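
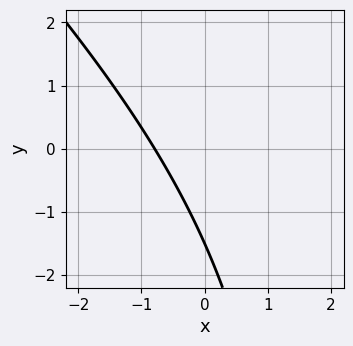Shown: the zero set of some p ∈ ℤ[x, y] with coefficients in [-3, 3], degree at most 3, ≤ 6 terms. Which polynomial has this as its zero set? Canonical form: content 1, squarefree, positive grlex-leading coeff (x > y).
1. deg p = 2. The shape is more complex than any degree-1 curve.
2. Matching integer coefficients to the picture gives p.

x^2 + x*y - 3*x - 2*y - 3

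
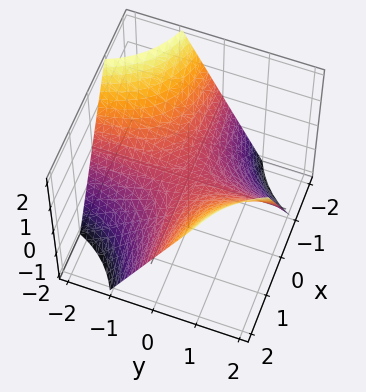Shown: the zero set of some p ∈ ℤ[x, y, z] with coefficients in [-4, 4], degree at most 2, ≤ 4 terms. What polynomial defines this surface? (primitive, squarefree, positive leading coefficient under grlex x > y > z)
1. Degree: a hyperbolic paraboloid; a quadric, so deg p = 2.
2. From the axis intercepts and sections: every point of the x-axis in the box is on the surface; it crosses the z-axis at the gridline z = 0; the visible y-axis segment lies entirely on the surface.
3. Putting this together gives p.

x*y - z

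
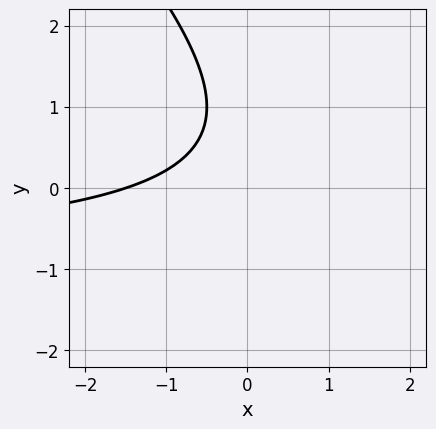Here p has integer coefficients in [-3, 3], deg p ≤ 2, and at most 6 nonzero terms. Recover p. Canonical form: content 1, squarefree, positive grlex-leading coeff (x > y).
1. The degree is 2 — the shape is more complex than any degree-1 curve.
2. Reading off the gridlines: it misses every integer gridline on the y-axis.
3. The integer polynomial consistent with all of this is the stated p.

2*x*y + 2*y^2 + 2*x - 3*y + 3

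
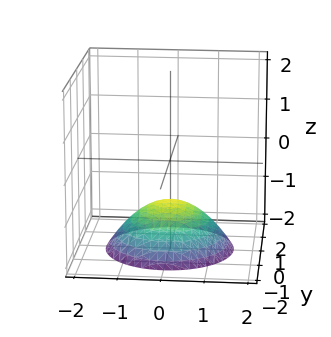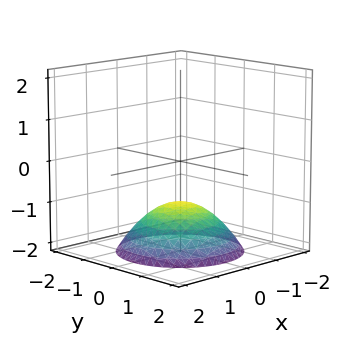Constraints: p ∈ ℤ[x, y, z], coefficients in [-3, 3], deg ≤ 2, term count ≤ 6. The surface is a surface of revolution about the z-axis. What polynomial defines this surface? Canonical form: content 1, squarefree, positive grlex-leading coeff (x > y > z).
x^2 + y^2 + 2*z + 2

(a) deg p = 2.
(b) Symmetries: every cross-section ⟂ z is a circle, so x, y appear only via x² + y².
(c) Reading off the gridlines: the surface avoids every integer y-axis point in the box; no x-intercept at any integer in the box; one z-axis crossing is at z = -1.
(d) Matching integer coefficients to the picture gives p.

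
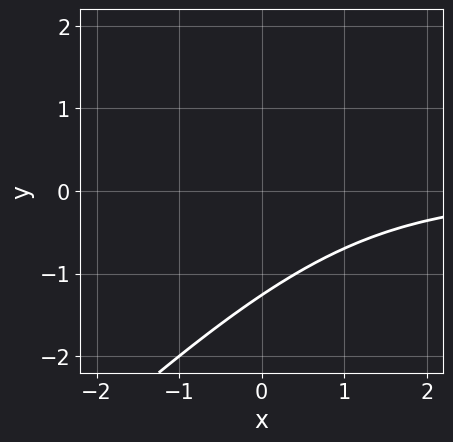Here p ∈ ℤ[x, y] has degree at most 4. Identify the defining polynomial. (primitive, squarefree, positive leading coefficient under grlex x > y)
x^2*y - 2*x*y^2 + y^3 + 2

1. deg p = 3.
2. Observable constraints: the curve avoids every integer x-axis point in the box.
3. Together with the visible shape, these determine p as stated.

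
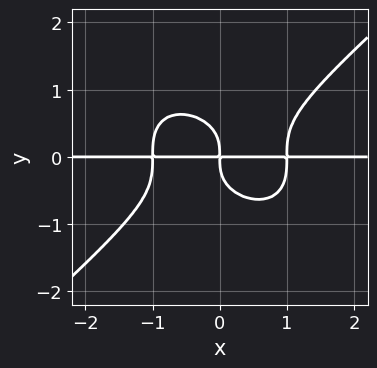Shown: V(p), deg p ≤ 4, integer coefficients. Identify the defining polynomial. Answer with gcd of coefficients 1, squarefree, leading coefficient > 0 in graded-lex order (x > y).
2*x^3*y - 3*y^4 - 2*x*y

The degree is 4 — a generic line meets the curve in up to 4 points.
From the visible intercepts: the visible x-axis segment lies entirely on the curve.
Solving for integer coefficients yields p as stated.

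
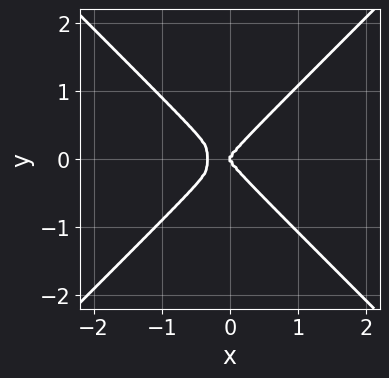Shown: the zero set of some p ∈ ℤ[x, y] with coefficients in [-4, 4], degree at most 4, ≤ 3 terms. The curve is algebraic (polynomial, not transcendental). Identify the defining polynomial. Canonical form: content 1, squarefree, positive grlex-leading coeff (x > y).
3*x^4 - 3*y^4 + x^3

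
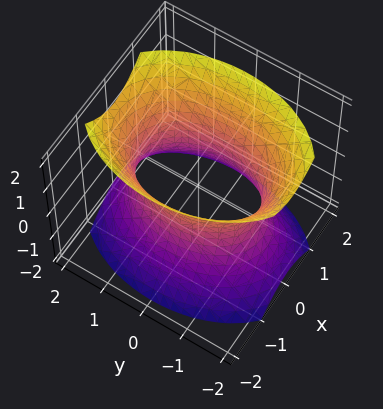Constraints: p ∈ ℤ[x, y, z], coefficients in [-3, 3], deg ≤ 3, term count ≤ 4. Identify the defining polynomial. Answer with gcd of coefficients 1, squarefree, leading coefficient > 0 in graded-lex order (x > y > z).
deg p = 2.
Symmetries: the y ↦ −y reflection is a symmetry, so y appears only in even powers; mirror symmetry x ↦ −x ⇒ only even powers of x; it's symmetric under z → −z, forcing even powers of z.
Checking where it meets the axes: it misses every integer gridline on the z-axis; the x-axis gridline crossings are at x ∈ {-1, 1}.
Solving for integer coefficients yields p as stated.

2*x^2 + y^2 - z^2 - 2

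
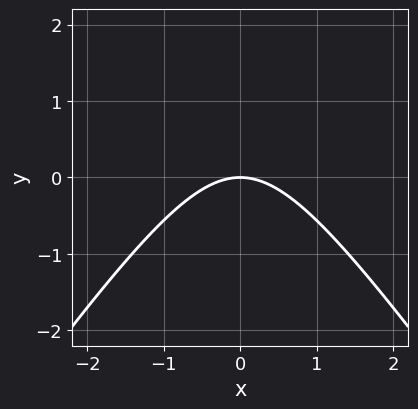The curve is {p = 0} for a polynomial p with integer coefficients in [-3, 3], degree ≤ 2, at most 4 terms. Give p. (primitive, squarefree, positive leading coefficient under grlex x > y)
1. Degree: a generic line meets the curve in up to 2 points, so deg p = 2.
2. Symmetries: it's symmetric under x → −x, forcing even powers of x.
3. Checking where it meets the axes: it meets the x-axis at x = 0 (among the integer gridlines); it crosses the y-axis at the gridline y = 0.
4. Fitting integer coefficients to these (and the overall shape) gives p.

2*x^2 - y^2 + 3*y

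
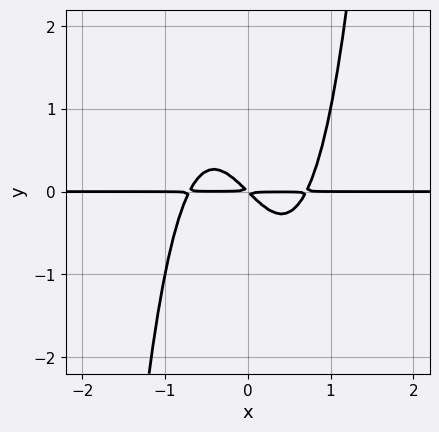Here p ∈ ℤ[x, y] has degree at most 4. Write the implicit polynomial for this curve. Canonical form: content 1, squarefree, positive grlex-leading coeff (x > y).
2*x^3*y - x*y - y^2

First, the degree is 4 — no degree-3 curve has this shape.
Next, checking where it meets the axes: the visible x-axis segment lies entirely on the curve.
Finally, assembling these constraints gives the stated polynomial.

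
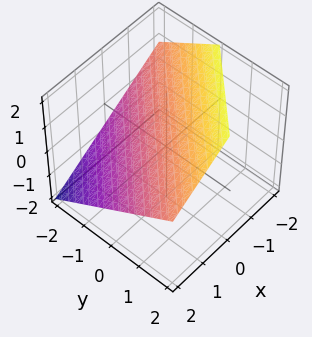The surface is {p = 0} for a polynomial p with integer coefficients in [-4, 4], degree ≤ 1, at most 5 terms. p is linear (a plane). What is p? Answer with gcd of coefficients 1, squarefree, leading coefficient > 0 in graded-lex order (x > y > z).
2*x - 2*y + 3*z - 2

1. Degree: every cross-section is a straight line — this is a plane, so deg p = 1.
2. From the axis intercepts and sections: it meets the x-axis at x = 1 (among the integer gridlines); it crosses the y-axis at the gridline y = -1.
3. Fitting integer coefficients to these (and the overall shape) gives p.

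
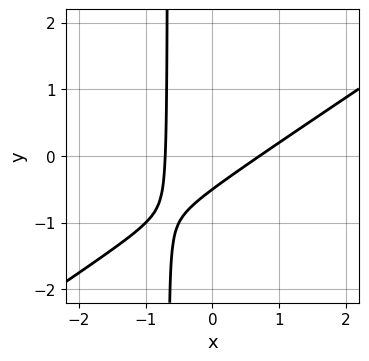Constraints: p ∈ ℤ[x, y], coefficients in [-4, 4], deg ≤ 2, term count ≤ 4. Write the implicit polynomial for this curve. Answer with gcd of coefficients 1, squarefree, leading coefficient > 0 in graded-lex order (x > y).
2*x^2 - 3*x*y - 2*y - 1

1. Degree: no degree-1 curve has this shape, so deg p = 2.
2. Solving for integer coefficients yields p as stated.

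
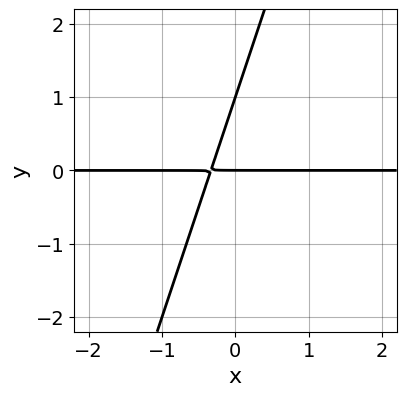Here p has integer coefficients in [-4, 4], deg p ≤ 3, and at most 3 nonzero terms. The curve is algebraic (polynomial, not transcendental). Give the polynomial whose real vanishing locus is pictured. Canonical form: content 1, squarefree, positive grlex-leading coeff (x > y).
1. The degree is 2 — a generic line meets the curve in up to 2 points.
2. Observable constraints: the visible x-axis segment lies entirely on the curve; among the integer gridlines, it crosses the y-axis at y ∈ {0, 1}.
3. Putting this together gives p.

3*x*y - y^2 + y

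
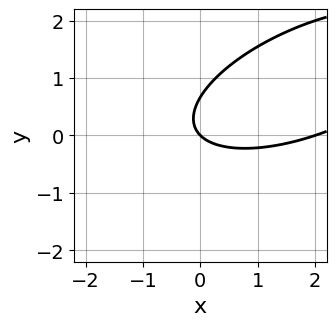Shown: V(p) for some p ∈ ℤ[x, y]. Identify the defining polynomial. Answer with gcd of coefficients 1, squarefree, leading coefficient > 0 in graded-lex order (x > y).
x^2 - 2*x*y + 3*y^2 - 2*x - 2*y

(a) Degree: the shape is more complex than any degree-1 curve, so deg p = 2.
(b) From the axis intercepts and sections: it crosses the y-axis at the gridline y = 0; among the integer gridlines, it crosses the x-axis at x ∈ {0, 2}.
(c) Together with the visible shape, these determine p as stated.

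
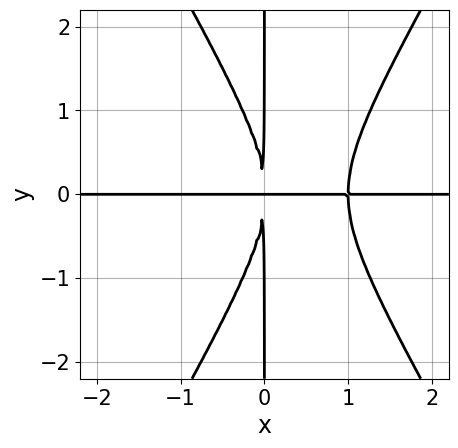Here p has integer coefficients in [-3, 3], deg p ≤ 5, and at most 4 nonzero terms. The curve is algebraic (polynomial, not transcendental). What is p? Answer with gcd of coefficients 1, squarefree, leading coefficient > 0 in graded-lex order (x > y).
1. Degree: no degree-3 curve has this shape, so deg p = 4.
2. From the visible intercepts: every point of the x-axis in the box is on the curve; the visible y-axis segment lies entirely on the curve.
3. Matching integer coefficients to the picture gives p.

3*x^3*y - x*y^3 - 3*x^2*y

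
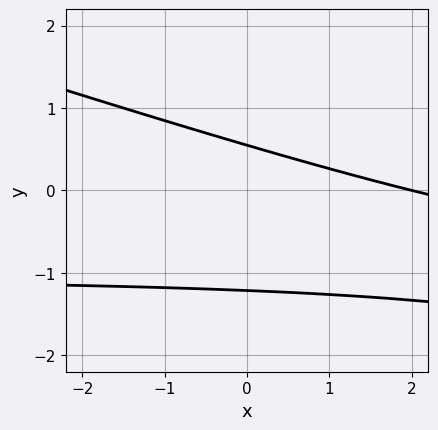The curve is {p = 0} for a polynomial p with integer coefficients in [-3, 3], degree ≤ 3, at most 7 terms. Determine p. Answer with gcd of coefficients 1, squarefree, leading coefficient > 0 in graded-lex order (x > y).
First, the degree is 2 — the shape is more complex than any degree-1 curve.
Then, from the visible intercepts: it crosses the x-axis at the gridline x = 2.
Finally, fitting integer coefficients to these (and the overall shape) gives p.

x*y + 3*y^2 + x + 2*y - 2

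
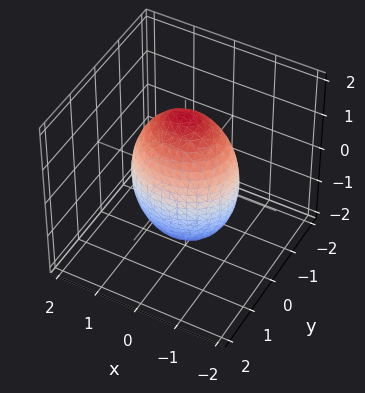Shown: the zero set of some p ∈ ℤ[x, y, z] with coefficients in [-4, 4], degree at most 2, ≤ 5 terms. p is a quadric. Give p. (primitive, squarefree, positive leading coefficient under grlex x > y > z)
2*x^2 + 3*y^2 + z^2 - 3

First, deg p = 2. A closed, bounded, convex surface; a quadric.
Next, symmetries: the y ↦ −y reflection is a symmetry, so y appears only in even powers; the x ↦ −x reflection is a symmetry, so x appears only in even powers; the z ↦ −z reflection is a symmetry, so z appears only in even powers.
Next, against the integer gridlines: among the integer gridlines, it crosses the y-axis at y ∈ {-1, 1}.
Finally, putting this together gives p.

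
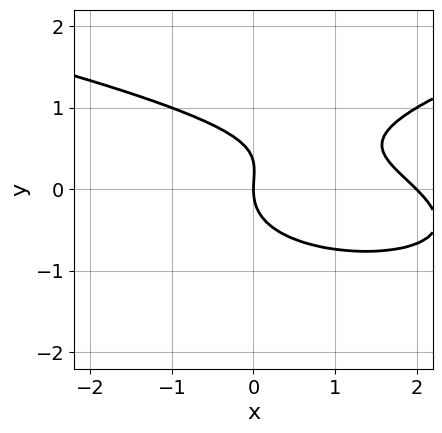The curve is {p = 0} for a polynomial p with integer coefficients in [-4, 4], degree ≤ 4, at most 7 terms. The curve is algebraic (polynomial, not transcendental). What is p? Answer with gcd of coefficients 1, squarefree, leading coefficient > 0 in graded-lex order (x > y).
3*y^3 - x^2 - x*y - y^2 + 2*x

deg p = 3. A generic line meets the curve in up to 3 points.
Reading off the gridlines: the x-axis gridline crossings are at x ∈ {0, 2}; it crosses the y-axis at the gridline y = 0.
Putting this together gives p.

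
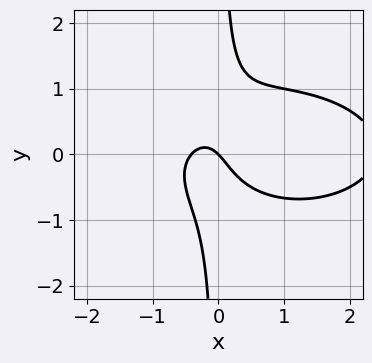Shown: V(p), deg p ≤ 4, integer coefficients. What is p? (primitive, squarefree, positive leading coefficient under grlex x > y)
x^3 + 3*x*y^2 - 2*x^2 - x - y

1. The degree is 3 — no degree-2 curve has this shape.
2. From the visible intercepts: it crosses the x-axis at the gridline x = 0; it crosses the y-axis at the gridline y = 0.
3. The integer polynomial consistent with all of this is the stated p.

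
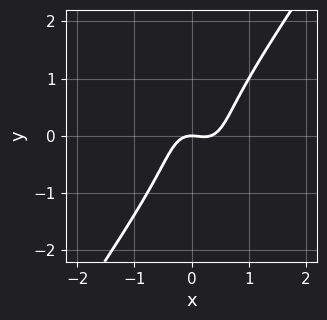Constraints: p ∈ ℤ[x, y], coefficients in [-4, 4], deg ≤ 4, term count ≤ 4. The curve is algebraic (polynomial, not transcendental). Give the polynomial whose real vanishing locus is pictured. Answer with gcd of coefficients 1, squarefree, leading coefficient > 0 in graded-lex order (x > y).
First, the degree is 3 — a generic line meets the curve in up to 3 points.
Next, from the visible intercepts: one y-axis crossing is at y = 0; one x-axis crossing is at x = 0.
Finally, fitting integer coefficients to these (and the overall shape) gives p.

3*x^3 - y^3 - x^2 - y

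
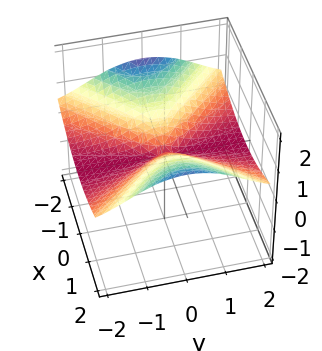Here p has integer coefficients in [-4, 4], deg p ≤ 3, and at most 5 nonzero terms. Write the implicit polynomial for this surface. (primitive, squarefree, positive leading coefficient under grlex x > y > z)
Degree: no degree-2 surface has this shape, so deg p = 3.
From the axis intercepts and sections: it crosses the x-axis at the gridline x = 0; the visible y-axis segment lies entirely on the surface; it crosses the z-axis at the gridline z = 0.
These observations pin down the coefficients.

2*y^2*z + 2*z^3 - x^2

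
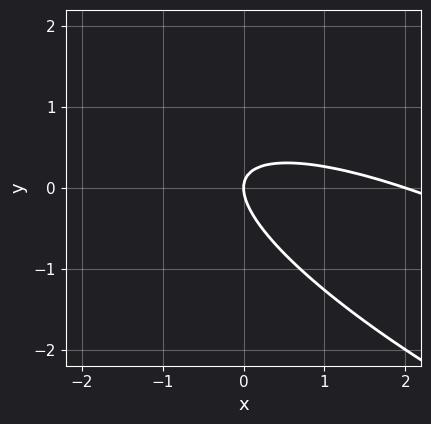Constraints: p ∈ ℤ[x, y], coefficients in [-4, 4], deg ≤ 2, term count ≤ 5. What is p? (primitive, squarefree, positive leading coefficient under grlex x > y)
x^2 + 3*x*y + 3*y^2 - 2*x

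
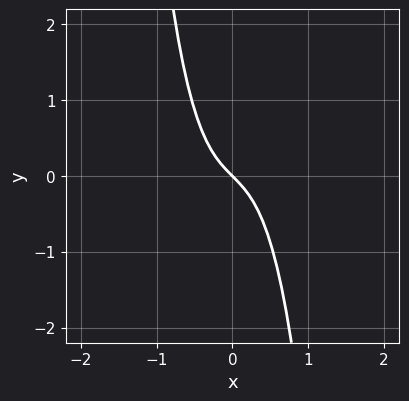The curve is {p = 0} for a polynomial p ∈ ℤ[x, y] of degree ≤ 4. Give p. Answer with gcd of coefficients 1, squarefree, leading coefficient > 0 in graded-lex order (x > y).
3*x^3 + x + y

deg p = 3. A generic line meets the curve in up to 3 points.
Observable constraints: it crosses the y-axis at the gridline y = 0; it meets the x-axis at x = 0 (among the integer gridlines).
Solving for integer coefficients yields p as stated.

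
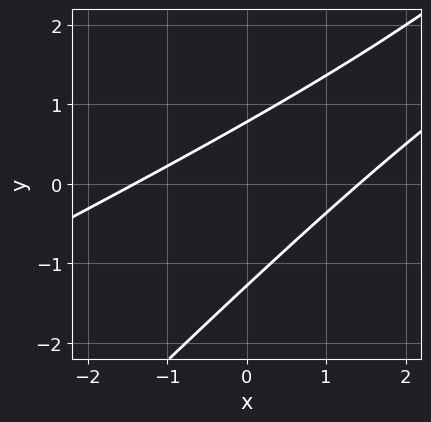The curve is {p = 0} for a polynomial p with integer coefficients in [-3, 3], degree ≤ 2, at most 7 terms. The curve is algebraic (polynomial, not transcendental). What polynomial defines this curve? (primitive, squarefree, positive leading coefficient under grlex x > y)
Degree: the shape is more complex than any degree-1 curve, so deg p = 2.
The integer polynomial consistent with all of this is the stated p.

x^2 - 3*x*y + 2*y^2 + y - 2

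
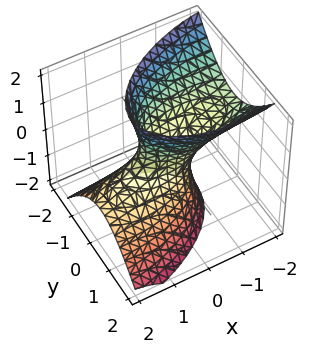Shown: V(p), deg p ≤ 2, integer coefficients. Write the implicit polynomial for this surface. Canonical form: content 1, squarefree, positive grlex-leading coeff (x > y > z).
x^2 - x*y + 2*x*z + 3*y^2 - z^2 - 1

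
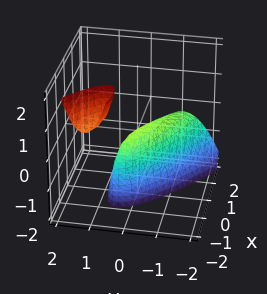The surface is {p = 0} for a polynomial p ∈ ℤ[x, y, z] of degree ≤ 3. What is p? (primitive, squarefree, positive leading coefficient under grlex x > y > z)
There are 2 components. Treating them together as one polynomial.
deg p = 2. No degree-1 surface has this shape.
From the axis intercepts and sections: it meets the x-axis at x = 0 (among the integer gridlines); it meets the z-axis at z = 0 (among the integer gridlines); one y-axis crossing is at y = 0.
Putting this together gives p.

x^2 + 3*x*y + x*z + 3*y^2 + z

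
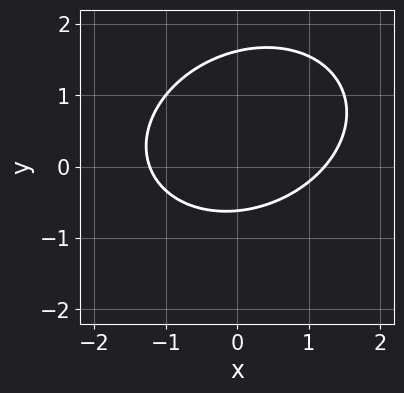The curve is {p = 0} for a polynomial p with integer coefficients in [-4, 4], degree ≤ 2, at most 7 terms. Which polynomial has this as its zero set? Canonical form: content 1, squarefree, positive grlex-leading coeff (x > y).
2*x^2 - x*y + 3*y^2 - 3*y - 3

First, deg p = 2. No degree-1 curve has this shape.
Finally, solving for integer coefficients yields p as stated.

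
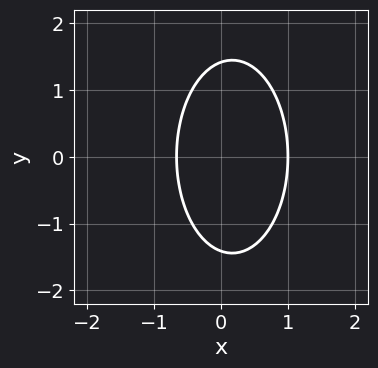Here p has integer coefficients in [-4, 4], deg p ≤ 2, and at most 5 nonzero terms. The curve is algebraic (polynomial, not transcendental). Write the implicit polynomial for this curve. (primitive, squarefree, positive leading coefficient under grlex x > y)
First, the degree is 2 — no degree-1 curve has this shape.
Then, symmetries: mirror symmetry y ↦ −y ⇒ only even powers of y.
Next, from the visible intercepts: it crosses the x-axis at the gridline x = 1.
Finally, solving for integer coefficients yields p as stated.

3*x^2 + y^2 - x - 2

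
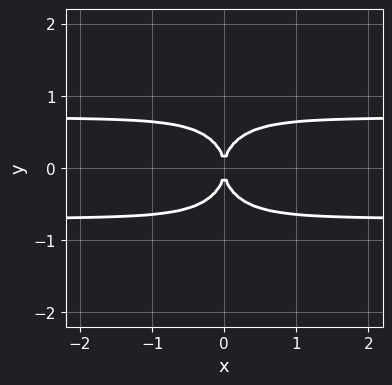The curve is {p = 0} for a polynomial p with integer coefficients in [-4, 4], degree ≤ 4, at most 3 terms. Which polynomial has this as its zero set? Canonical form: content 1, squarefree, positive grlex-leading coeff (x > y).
2*x^2*y^2 + y^4 - x^2

Degree: the shape is more complex than any degree-3 curve, so deg p = 4.
Symmetries: mirror symmetry x ↦ −x ⇒ only even powers of x; mirror symmetry y ↦ −y ⇒ only even powers of y.
Checking where it meets the axes: one x-axis crossing is at x = 0; it meets the y-axis at y = 0 (among the integer gridlines).
Solving for integer coefficients yields p as stated.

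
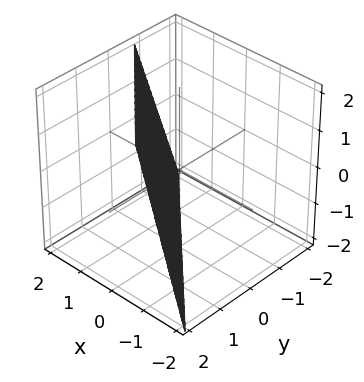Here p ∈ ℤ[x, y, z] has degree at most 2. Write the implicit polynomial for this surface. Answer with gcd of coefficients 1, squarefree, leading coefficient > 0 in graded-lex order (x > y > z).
3*x + 3*y - z - 2

First, the degree is 1 — every cross-section is a straight line — this is a plane.
Next, observable constraints: it crosses the z-axis at the gridline z = -2.
Finally, solving for integer coefficients yields p as stated.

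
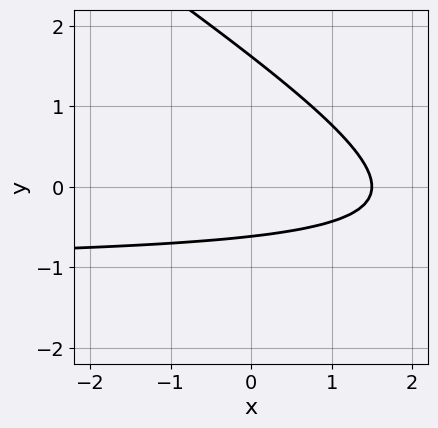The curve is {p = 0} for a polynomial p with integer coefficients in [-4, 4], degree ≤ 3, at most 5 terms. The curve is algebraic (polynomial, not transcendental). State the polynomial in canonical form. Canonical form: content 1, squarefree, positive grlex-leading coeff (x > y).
2*x*y + 3*y^2 + 2*x - 3*y - 3

First, the degree is 2 — no degree-1 curve has this shape.
Finally, matching integer coefficients to the picture gives p.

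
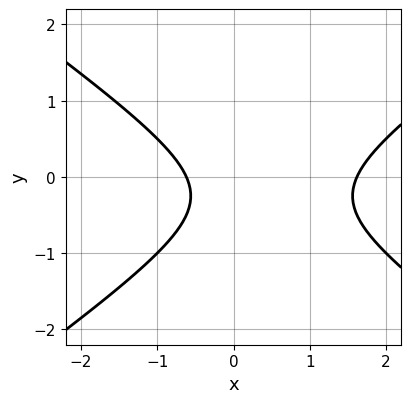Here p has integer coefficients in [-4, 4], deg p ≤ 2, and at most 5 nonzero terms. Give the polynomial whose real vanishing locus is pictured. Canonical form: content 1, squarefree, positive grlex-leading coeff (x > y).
x^2 - 2*y^2 - x - y - 1

1. Degree: a generic line meets the curve in up to 2 points, so deg p = 2.
2. Observable constraints: it misses every integer gridline on the y-axis.
3. Putting this together gives p.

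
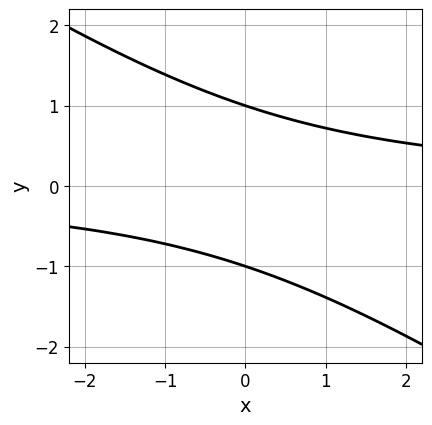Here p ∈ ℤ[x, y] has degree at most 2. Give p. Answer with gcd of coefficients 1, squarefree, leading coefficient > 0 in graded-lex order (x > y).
(a) deg p = 2.
(b) Against the integer gridlines: the y-axis gridline crossings are at y ∈ {-1, 1}; no x-intercept at any integer in the box.
(c) Fitting integer coefficients to these (and the overall shape) gives p.

2*x*y + 3*y^2 - 3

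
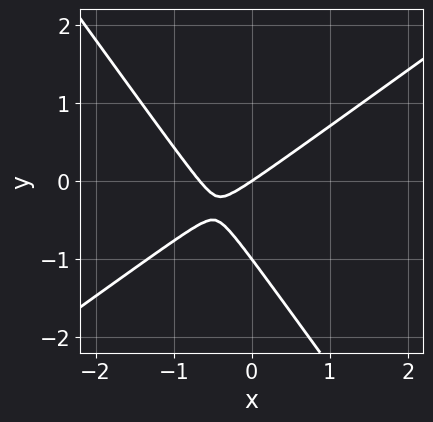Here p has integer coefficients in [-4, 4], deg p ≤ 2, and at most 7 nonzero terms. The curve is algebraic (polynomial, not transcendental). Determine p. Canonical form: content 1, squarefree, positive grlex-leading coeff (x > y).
3*x^2 - 2*x*y - 3*y^2 + 2*x - 3*y

Degree: the shape is more complex than any degree-1 curve, so deg p = 2.
Checking where it meets the axes: it meets the x-axis at x = 0 (among the integer gridlines); the y-axis gridline crossings are at y ∈ {-1, 0}.
Putting this together gives p.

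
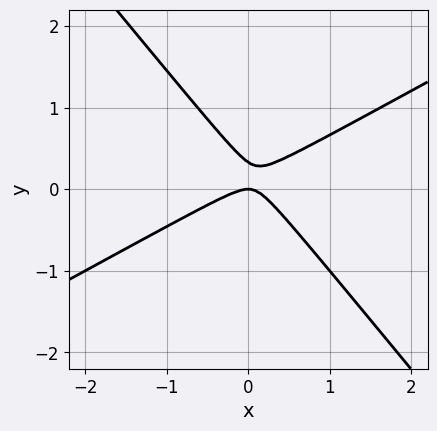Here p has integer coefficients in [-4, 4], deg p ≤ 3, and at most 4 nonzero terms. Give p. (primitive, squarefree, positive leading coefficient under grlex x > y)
First, degree: no degree-1 curve has this shape, so deg p = 2.
Then, checking where it meets the axes: it crosses the y-axis at the gridline y = 0; it crosses the x-axis at the gridline x = 0.
Finally, solving for integer coefficients yields p as stated.

2*x^2 - 2*x*y - 3*y^2 + y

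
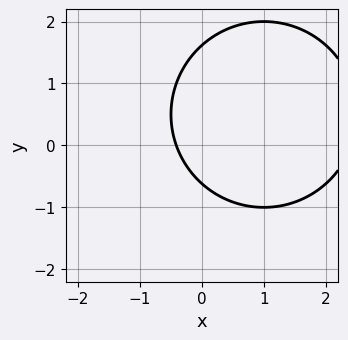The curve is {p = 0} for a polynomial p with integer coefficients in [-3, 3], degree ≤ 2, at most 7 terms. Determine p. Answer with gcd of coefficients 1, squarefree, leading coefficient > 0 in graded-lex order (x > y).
Degree: no degree-1 curve has this shape, so deg p = 2.
The integer polynomial consistent with all of this is the stated p.

x^2 + y^2 - 2*x - y - 1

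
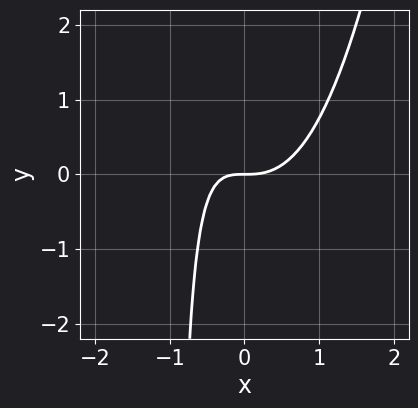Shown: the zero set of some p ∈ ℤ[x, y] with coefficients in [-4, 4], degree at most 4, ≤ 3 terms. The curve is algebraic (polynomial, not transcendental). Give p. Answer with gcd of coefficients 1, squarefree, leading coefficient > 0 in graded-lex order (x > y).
First, deg p = 3. No degree-2 curve has this shape.
Next, checking where it meets the axes: it crosses the x-axis at the gridline x = 0; it crosses the y-axis at the gridline y = 0.
Finally, solving for integer coefficients yields p as stated.

3*x^3 - 2*x*y - 2*y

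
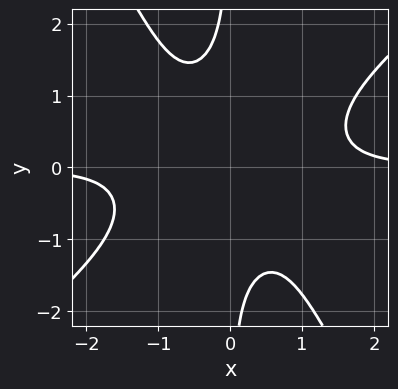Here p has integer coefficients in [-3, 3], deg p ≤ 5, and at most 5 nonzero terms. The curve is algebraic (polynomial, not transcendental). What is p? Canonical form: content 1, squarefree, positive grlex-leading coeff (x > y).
First, deg p = 4.
Next, checking where it meets the axes: no y-intercept at any integer in the box; no x-intercept at any integer in the box.
Finally, assembling these constraints gives the stated polynomial.

3*x^3*y - 2*x^2*y^2 - 2*x*y^3 - 2*x*y - 3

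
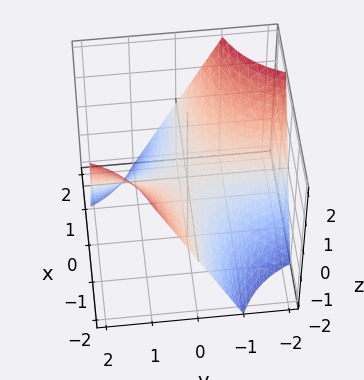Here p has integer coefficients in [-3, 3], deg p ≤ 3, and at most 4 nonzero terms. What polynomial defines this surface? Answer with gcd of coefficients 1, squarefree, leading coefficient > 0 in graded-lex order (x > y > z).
deg p = 2. A hyperbolic paraboloid; a quadric.
Reading off the gridlines: the visible x-axis segment lies entirely on the surface; the visible y-axis segment lies entirely on the surface; one z-axis crossing is at z = 0.
The integer polynomial consistent with all of this is the stated p.

x*y + z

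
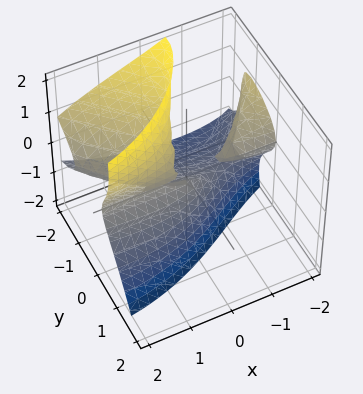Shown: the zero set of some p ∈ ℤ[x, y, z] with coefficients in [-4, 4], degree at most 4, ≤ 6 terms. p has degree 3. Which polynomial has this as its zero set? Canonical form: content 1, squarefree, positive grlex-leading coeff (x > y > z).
x^2*y - 2*x*z^2 + 3*y*z^2 + z^3 + 3*y^2

First, degree: no degree-2 surface has this shape, so deg p = 3.
Then, checking where it meets the axes: the visible x-axis segment lies entirely on the surface; it crosses the z-axis at the gridline z = 0; one y-axis crossing is at y = 0.
Finally, matching integer coefficients to the picture gives p.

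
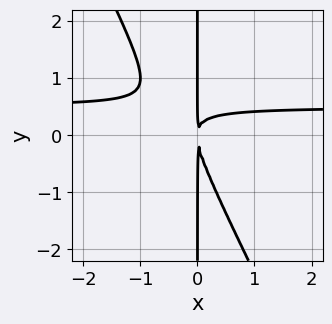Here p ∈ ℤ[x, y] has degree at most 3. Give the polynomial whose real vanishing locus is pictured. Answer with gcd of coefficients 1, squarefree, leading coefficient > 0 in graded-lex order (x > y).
deg p = 3. No degree-2 curve has this shape.
From the axis intercepts and sections: every point of the y-axis in the box is on the curve.
Assembling these constraints gives the stated polynomial.

2*x^2*y + x*y^2 - x^2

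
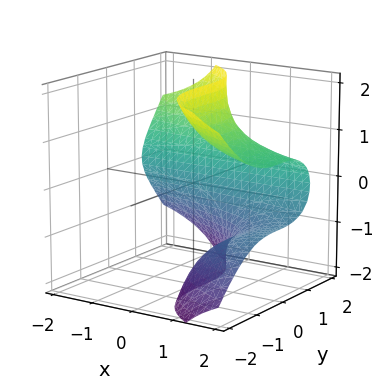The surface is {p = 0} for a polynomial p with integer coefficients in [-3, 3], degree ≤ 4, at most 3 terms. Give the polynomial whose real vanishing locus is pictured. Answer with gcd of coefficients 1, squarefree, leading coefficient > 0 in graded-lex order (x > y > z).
First, deg p = 3. The shape is more complex than any degree-2 surface.
Then, observable constraints: it misses every integer gridline on the z-axis; it misses every integer gridline on the x-axis.
Finally, together with the visible shape, these determine p as stated.

2*x*z^2 + y^3 - 2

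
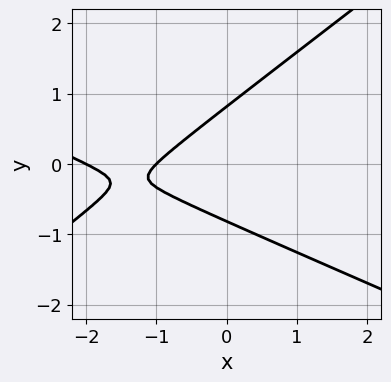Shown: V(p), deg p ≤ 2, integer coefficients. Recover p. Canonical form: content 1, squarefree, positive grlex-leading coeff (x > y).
First, deg p = 2.
Then, observable constraints: the x-axis gridline crossings are at x ∈ {-2, -1}.
Finally, these observations pin down the coefficients.

x^2 + x*y - 3*y^2 + 3*x + 2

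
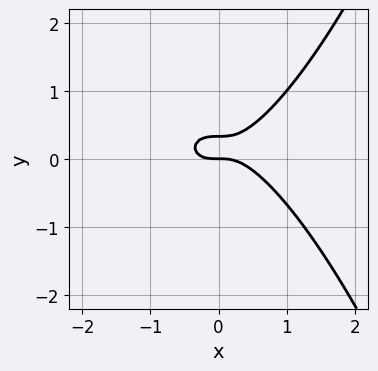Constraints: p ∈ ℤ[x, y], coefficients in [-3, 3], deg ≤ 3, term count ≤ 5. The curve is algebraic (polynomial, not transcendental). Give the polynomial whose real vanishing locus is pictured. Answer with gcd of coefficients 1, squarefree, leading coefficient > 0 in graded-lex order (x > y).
deg p = 3. The shape is more complex than any degree-2 curve.
Against the integer gridlines: one y-axis crossing is at y = 0; it crosses the x-axis at the gridline x = 0.
Putting this together gives p.

2*x^3 - 3*y^2 + y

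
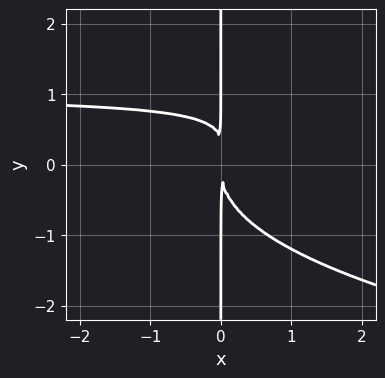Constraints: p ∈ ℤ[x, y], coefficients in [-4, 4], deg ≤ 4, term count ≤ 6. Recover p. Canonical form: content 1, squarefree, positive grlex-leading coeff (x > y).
3*x*y^3 - 3*x^2*y - x*y^2 + 3*x^2

1. The degree is 4 — no degree-3 curve has this shape.
2. Checking where it meets the axes: the visible y-axis segment lies entirely on the curve.
3. Fitting integer coefficients to these (and the overall shape) gives p.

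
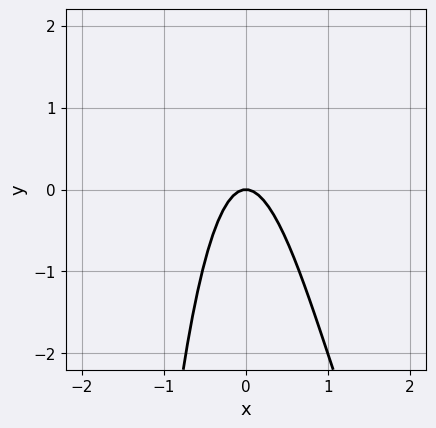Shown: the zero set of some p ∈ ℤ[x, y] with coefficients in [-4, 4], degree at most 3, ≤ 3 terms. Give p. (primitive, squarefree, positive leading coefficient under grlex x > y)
x^3 - 3*x^2 - y

The degree is 3 — a generic line meets the curve in up to 3 points.
From the axis intercepts and sections: one y-axis crossing is at y = 0; it crosses the x-axis at the gridline x = 0.
These observations pin down the coefficients.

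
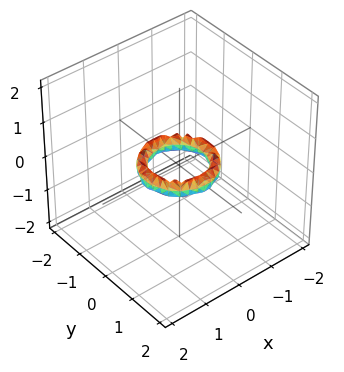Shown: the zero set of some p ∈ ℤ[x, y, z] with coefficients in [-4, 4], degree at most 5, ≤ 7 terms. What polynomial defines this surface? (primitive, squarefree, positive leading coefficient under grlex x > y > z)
1. Degree: the shape is more complex than any degree-3 surface, so deg p = 4.
2. By symmetry, the z-axis is an axis of rotation, so x and y enter only as x² + y².
3. Reading off the gridlines: among the integer gridlines, it crosses the y-axis at y ∈ {-1, 1}; the surface avoids every integer z-axis point in the box.
4. Fitting integer coefficients to these (and the overall shape) gives p. Check: (-1, 0, 0) on the x-axis lies on the surface, and p(-1, 0, 0) = 0. ✓

2*x^4 + 4*x^2*y^2 + 2*y^4 - 3*x^2 - 3*y^2 + 2*z^2 + 1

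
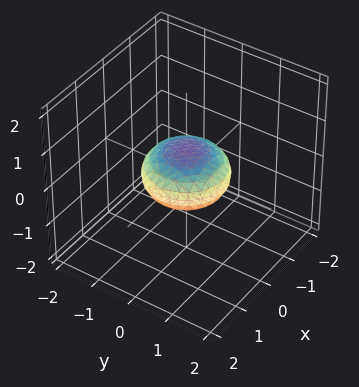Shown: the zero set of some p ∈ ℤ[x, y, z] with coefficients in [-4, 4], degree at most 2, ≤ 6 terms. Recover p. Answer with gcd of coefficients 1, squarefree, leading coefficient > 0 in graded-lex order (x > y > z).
x^2 + y^2 + 2*z^2 - 1

1. Degree: bounded and convex; a quadric, so deg p = 2.
2. By symmetry, the surface is invariant under rotation about z: p = q(x² + y², z); it's symmetric under z → −z, forcing even powers of z.
3. From the axis intercepts and sections: among the integer gridlines, it crosses the x-axis at x ∈ {-1, 1}; a circular section at z = 0 has radius exactly 1; the y-axis gridline crossings are at y ∈ {-1, 1}.
4. Fitting integer coefficients to these (and the overall shape) gives p.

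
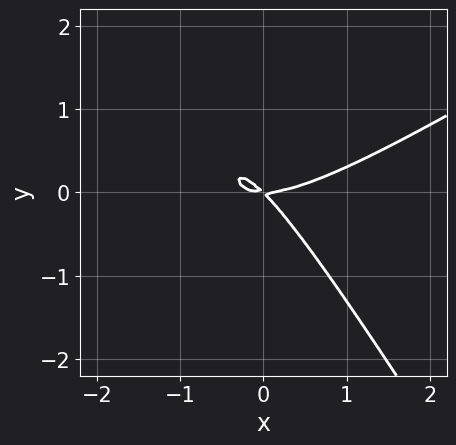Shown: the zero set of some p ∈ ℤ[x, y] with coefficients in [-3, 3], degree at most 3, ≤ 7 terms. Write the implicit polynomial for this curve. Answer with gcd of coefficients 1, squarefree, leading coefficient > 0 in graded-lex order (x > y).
2*x^3 - 2*x^2*y - 2*x*y^2 - 3*x*y - 3*y^2

1. Degree: no degree-2 curve has this shape, so deg p = 3.
2. Reading off the gridlines: it meets the x-axis at x = 0 (among the integer gridlines); it meets the y-axis at y = 0 (among the integer gridlines).
3. These observations pin down the coefficients.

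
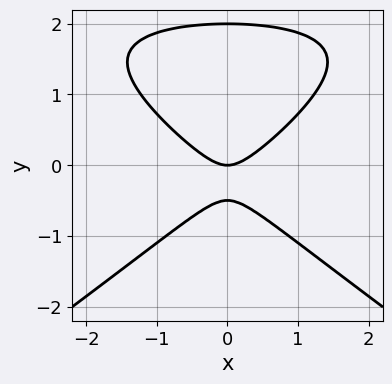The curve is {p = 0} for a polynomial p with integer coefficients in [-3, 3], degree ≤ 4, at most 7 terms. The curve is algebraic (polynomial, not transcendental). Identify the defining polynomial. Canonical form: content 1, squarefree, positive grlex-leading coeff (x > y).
x^2*y - 2*y^3 - 3*x^2 + 3*y^2 + 2*y

deg p = 3.
Symmetries: the x ↦ −x reflection is a symmetry, so x appears only in even powers.
From the visible intercepts: it meets the x-axis at x = 0 (among the integer gridlines); among the integer gridlines, it crosses the y-axis at y ∈ {0, 2}.
Together with the visible shape, these determine p as stated.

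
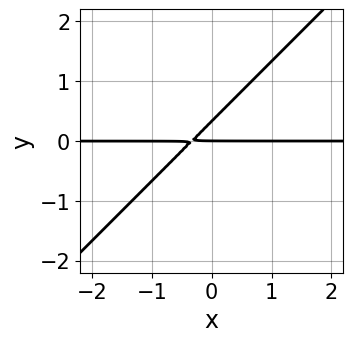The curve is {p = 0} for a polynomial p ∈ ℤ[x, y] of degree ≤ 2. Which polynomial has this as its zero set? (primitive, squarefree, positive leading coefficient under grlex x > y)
1. The degree is 2 — a generic line meets the curve in up to 2 points.
2. From the axis intercepts and sections: one y-axis crossing is at y = 0; the visible x-axis segment lies entirely on the curve.
3. The integer polynomial consistent with all of this is the stated p.

3*x*y - 3*y^2 + y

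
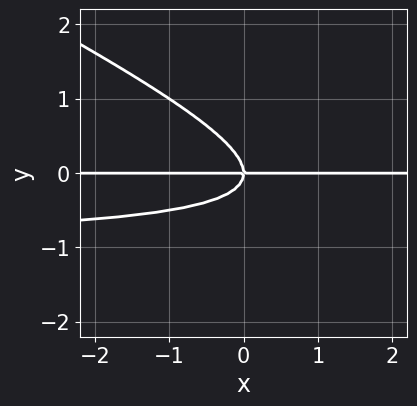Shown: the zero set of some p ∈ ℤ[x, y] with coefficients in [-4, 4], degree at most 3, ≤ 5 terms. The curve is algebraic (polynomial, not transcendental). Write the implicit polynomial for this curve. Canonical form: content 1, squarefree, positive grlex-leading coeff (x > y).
(a) deg p = 3.
(b) Checking where it meets the axes: it meets the y-axis at y = 0 (among the integer gridlines); the visible x-axis segment lies entirely on the curve.
(c) Together with the visible shape, these determine p as stated.

x*y^2 + 2*y^3 + x*y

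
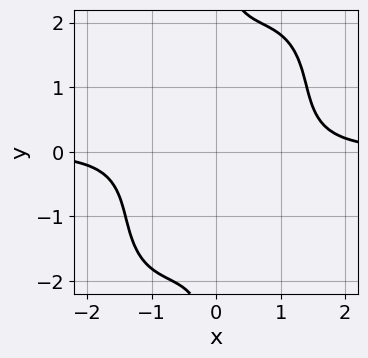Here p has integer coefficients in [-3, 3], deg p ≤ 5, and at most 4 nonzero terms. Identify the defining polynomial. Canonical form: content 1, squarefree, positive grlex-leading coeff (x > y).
First, deg p = 4. The shape is more complex than any degree-3 curve.
Next, from the axis intercepts and sections: the curve avoids every integer x-axis point in the box; no y-intercept at any integer in the box.
Finally, together with the visible shape, these determine p as stated.

2*x^3*y - 2*x^2*y^2 + x*y^3 - 3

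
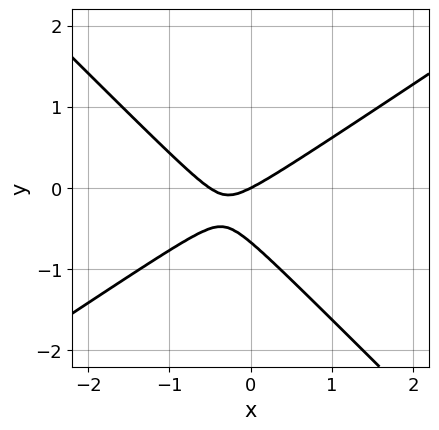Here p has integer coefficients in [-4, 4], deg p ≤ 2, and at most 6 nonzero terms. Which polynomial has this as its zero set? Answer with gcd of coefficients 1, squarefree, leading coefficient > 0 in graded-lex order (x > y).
2*x^2 - x*y - 3*y^2 + x - 2*y

The degree is 2 — the shape is more complex than any degree-1 curve.
From the axis intercepts and sections: it crosses the x-axis at the gridline x = 0; one y-axis crossing is at y = 0.
Together with the visible shape, these determine p as stated.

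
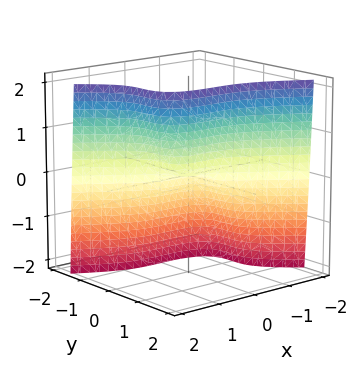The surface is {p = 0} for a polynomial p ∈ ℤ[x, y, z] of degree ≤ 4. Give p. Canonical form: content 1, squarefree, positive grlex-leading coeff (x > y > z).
x^3 + 3*y^3 - z

1. deg p = 3. No degree-2 surface has this shape.
2. Against the integer gridlines: one z-axis crossing is at z = 0; it meets the y-axis at y = 0 (among the integer gridlines); it meets the x-axis at x = 0 (among the integer gridlines).
3. These observations pin down the coefficients.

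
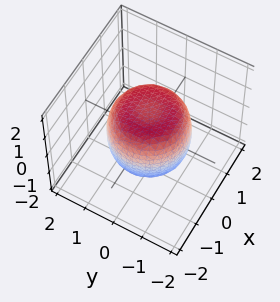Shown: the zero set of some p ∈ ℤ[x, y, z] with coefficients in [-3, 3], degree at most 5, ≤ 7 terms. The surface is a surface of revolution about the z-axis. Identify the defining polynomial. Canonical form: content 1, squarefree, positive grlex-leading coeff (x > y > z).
x^4 + 2*x^2*y^2 + y^4 - x^2 - y^2 + z^2 - 1

First, the degree is 4 — a generic line meets the surface in up to 4 points.
Next, symmetries: rotational symmetry about the z-axis ⇒ p depends on x, y only through x² + y².
Next, from the visible intercepts: among the integer gridlines, it crosses the z-axis at z ∈ {-1, 1}; a circular section at z = 1 has radius exactly 1.
Finally, matching integer coefficients to the picture gives p.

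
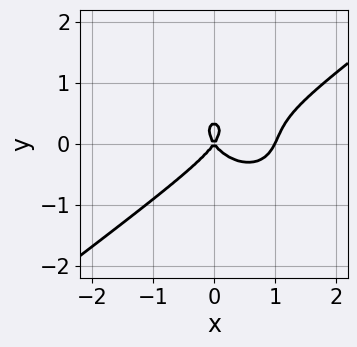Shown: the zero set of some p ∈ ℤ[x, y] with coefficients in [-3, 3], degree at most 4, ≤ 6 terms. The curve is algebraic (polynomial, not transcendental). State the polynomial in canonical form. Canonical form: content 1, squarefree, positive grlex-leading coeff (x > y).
2*x^3 - x^2*y - 3*y^3 - 2*x^2 + y^2

1. The degree is 3 — no degree-2 curve has this shape.
2. Checking where it meets the axes: it crosses the y-axis at the gridline y = 0; among the integer gridlines, it crosses the x-axis at x ∈ {0, 1}.
3. Assembling these constraints gives the stated polynomial.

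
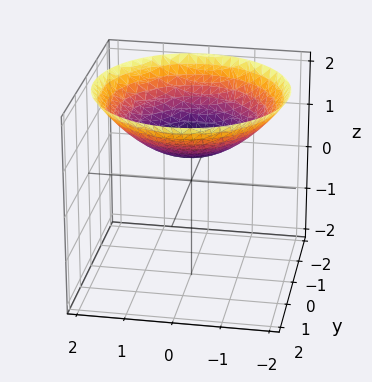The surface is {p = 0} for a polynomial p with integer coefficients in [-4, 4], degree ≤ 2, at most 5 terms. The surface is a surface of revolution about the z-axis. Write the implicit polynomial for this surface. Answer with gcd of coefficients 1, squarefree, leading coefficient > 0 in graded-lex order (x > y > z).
1. Degree: the shape is more complex than any degree-1 surface, so deg p = 2.
2. Symmetries: rotational symmetry about the z-axis ⇒ p depends on x, y only through x² + y².
3. Against the integer gridlines: the surface avoids every integer y-axis point in the box; a circular section at z = 1 has radius exactly 1; no x-intercept at any integer in the box.
4. Together with the visible shape, these determine p as stated.

x^2 + y^2 - 3*z + 2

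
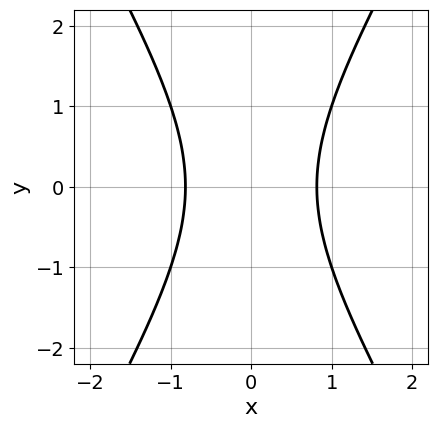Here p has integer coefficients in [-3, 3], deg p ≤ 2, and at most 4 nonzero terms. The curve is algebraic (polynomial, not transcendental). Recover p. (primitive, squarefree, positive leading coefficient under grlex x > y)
3*x^2 - y^2 - 2

First, degree: the shape is more complex than any degree-1 curve, so deg p = 2.
Then, symmetries: mirror symmetry y ↦ −y ⇒ only even powers of y; it's symmetric under x → −x, forcing even powers of x.
Then, checking where it meets the axes: no y-intercept at any integer in the box.
Finally, the integer polynomial consistent with all of this is the stated p.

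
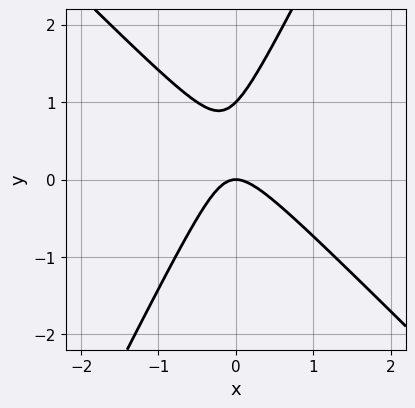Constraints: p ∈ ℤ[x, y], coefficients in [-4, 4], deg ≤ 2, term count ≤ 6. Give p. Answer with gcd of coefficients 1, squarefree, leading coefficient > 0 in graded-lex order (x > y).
1. deg p = 2.
2. From the axis intercepts and sections: it meets the x-axis at x = 0 (among the integer gridlines); the y-axis gridline crossings are at y ∈ {0, 1}.
3. The integer polynomial consistent with all of this is the stated p.

2*x^2 + x*y - y^2 + y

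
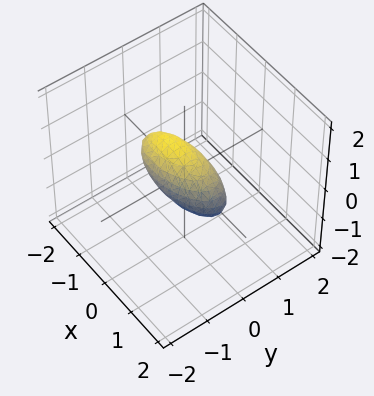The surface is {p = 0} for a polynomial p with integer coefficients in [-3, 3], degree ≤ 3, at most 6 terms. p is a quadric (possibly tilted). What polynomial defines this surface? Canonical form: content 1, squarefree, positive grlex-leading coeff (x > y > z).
x^2 - x*y + x*z + 3*y^2 + 2*z^2 - 1

1. The degree is 2 — the shape is more complex than any degree-1 surface.
2. Observable constraints: the x-axis gridline crossings are at x ∈ {-1, 1}.
3. The integer polynomial consistent with all of this is the stated p.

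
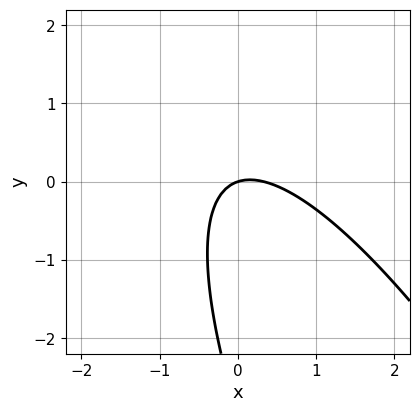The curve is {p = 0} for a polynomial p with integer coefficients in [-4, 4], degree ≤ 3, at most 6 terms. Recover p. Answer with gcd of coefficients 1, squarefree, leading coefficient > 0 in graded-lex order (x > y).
deg p = 2. The shape is more complex than any degree-1 curve.
Observable constraints: it meets the x-axis at x = 0 (among the integer gridlines); one y-axis crossing is at y = 0.
The integer polynomial consistent with all of this is the stated p.

3*x^2 + 3*x*y + y^2 - x + 3*y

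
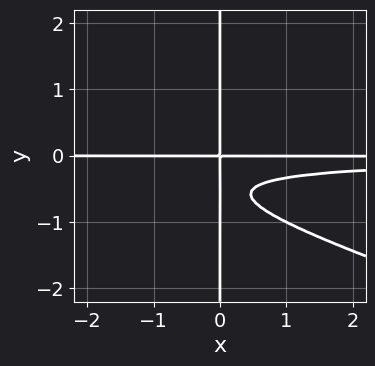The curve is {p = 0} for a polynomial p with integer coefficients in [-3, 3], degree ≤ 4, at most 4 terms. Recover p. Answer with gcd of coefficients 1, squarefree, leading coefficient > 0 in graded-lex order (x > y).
1. The degree is 4 — the shape is more complex than any degree-3 curve.
2. Observable constraints: every point of the x-axis in the box is on the curve; the visible y-axis segment lies entirely on the curve.
3. The integer polynomial consistent with all of this is the stated p.

x^2*y^2 + 3*x*y^3 + 3*x*y^2 + x*y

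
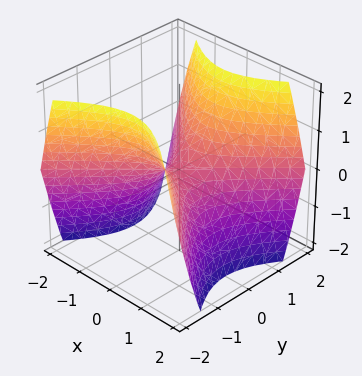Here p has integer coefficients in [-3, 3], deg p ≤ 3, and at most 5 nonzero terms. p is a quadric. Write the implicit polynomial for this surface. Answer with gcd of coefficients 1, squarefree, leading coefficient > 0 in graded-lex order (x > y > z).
x^2 - y^2 + z

The degree is 2 — a saddle surface; a quadric.
Symmetries: the x ↦ −x reflection is a symmetry, so x appears only in even powers; mirror symmetry y ↦ −y ⇒ only even powers of y.
Reading off the gridlines: one x-axis crossing is at x = 0; one y-axis crossing is at y = 0.
These observations pin down the coefficients.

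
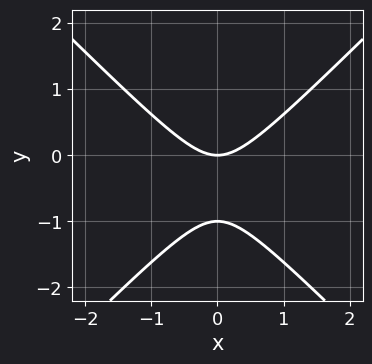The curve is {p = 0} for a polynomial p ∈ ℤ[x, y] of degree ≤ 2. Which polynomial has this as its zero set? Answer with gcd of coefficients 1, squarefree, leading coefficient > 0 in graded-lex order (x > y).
x^2 - y^2 - y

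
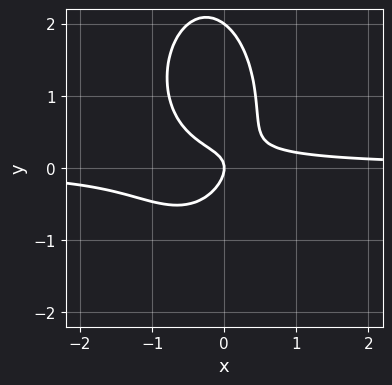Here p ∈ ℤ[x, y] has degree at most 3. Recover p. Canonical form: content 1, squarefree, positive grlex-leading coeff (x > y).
(a) Degree: a generic line meets the curve in up to 3 points, so deg p = 3.
(b) Reading off the gridlines: among the integer gridlines, it crosses the y-axis at y ∈ {0, 2}; it crosses the x-axis at the gridline x = 0.
(c) Matching integer coefficients to the picture gives p.

3*x^2*y + y^3 + 2*x*y - 2*y^2 - x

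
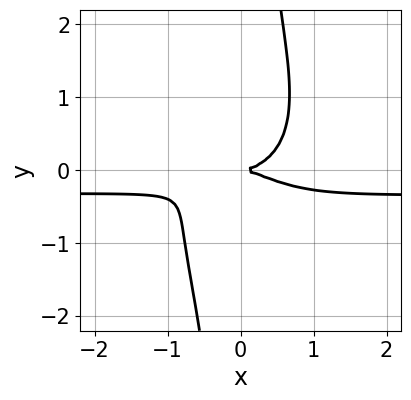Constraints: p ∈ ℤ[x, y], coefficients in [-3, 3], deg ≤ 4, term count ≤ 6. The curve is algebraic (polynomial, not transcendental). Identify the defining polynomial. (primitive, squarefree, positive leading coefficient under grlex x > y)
3*x^3*y + x^2*y^2 + 2*x*y^3 + x^3 - 3*y^2

deg p = 4. A generic line meets the curve in up to 4 points.
Checking where it meets the axes: one x-axis crossing is at x = 0; it crosses the y-axis at the gridline y = 0.
Assembling these constraints gives the stated polynomial.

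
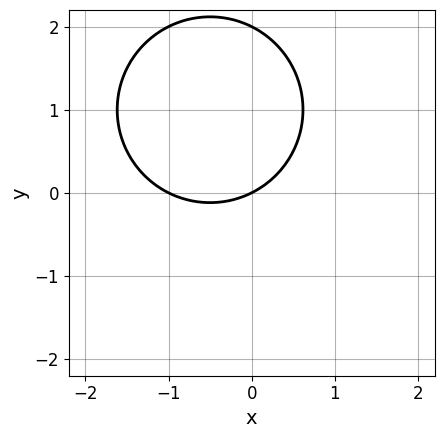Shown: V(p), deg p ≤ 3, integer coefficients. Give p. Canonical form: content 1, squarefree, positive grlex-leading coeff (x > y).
The degree is 2 — the shape is more complex than any degree-1 curve.
Reading off the gridlines: the y-axis gridline crossings are at y ∈ {0, 2}; among the integer gridlines, it crosses the x-axis at x ∈ {-1, 0}.
Assembling these constraints gives the stated polynomial.

x^2 + y^2 + x - 2*y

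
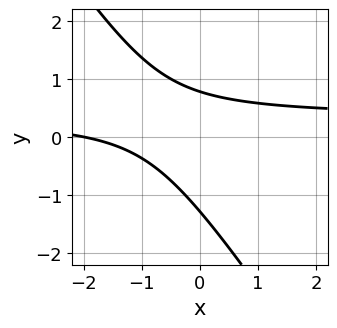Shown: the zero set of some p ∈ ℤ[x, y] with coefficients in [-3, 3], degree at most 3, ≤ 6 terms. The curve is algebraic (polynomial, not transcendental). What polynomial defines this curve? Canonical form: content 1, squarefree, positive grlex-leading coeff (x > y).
First, degree: the shape is more complex than any degree-1 curve, so deg p = 2.
Then, observable constraints: one x-axis crossing is at x = -2.
Finally, these observations pin down the coefficients.

3*x*y + 2*y^2 - x + y - 2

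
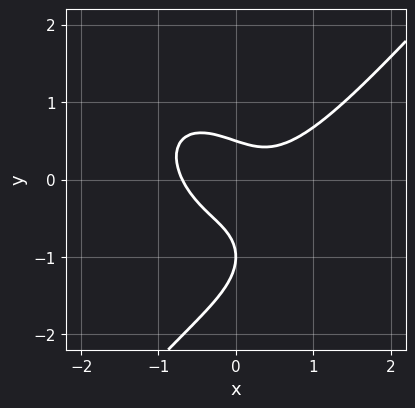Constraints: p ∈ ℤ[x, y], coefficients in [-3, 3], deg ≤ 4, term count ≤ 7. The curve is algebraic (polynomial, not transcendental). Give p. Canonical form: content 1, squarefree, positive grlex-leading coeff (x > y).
3*x^3 - 2*y^3 - 3*x*y - 3*y^2 + 1

(a) Degree: the shape is more complex than any degree-2 curve, so deg p = 3.
(b) Reading off the gridlines: it crosses the y-axis at the gridline y = -1.
(c) These observations pin down the coefficients.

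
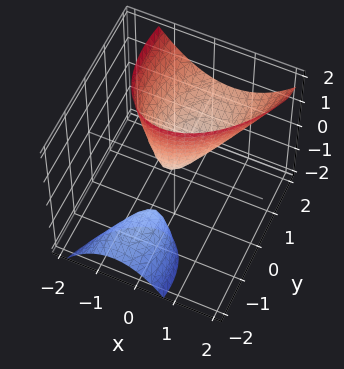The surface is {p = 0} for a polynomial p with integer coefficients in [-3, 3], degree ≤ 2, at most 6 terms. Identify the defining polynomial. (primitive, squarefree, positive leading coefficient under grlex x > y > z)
(a) I count 2 distinct pieces. They look like related sheets of one shape, so recover p as a whole.
(b) Degree: the shape is more complex than any degree-1 surface, so deg p = 2.
(c) Observable constraints: one x-axis crossing is at x = 0; it meets the y-axis at y = 0 (among the integer gridlines); it crosses the z-axis at the gridline z = 0.
(d) Together with the visible shape, these determine p as stated.

2*x^2 - x*y + y^2 - 2*y*z - z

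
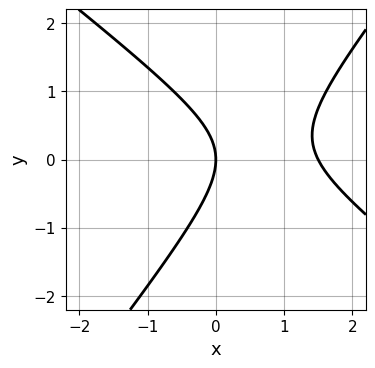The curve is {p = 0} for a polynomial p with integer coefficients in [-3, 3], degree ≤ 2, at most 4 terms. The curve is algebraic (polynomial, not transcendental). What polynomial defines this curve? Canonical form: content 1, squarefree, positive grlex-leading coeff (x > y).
2*x^2 + x*y - 2*y^2 - 3*x

The degree is 2 — the shape is more complex than any degree-1 curve.
Reading off the gridlines: it crosses the x-axis at the gridline x = 0; it crosses the y-axis at the gridline y = 0.
Solving for integer coefficients yields p as stated.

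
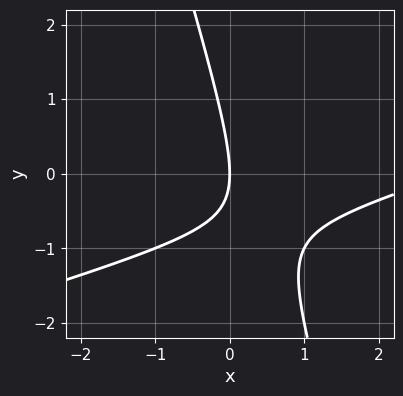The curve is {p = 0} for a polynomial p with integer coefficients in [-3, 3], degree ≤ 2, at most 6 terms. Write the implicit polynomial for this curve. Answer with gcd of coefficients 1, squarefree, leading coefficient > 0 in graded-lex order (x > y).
x^2 - 3*x*y - y^2 - 3*x

(a) The degree is 2 — the shape is more complex than any degree-1 curve.
(b) Observable constraints: it crosses the y-axis at the gridline y = 0; it meets the x-axis at x = 0 (among the integer gridlines).
(c) Fitting integer coefficients to these (and the overall shape) gives p.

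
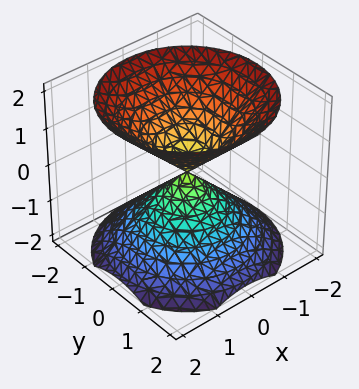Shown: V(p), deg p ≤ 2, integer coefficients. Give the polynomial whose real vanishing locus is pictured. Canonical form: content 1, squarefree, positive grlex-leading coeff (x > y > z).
x^2 + y^2 - z^2

(a) The picture has 2 separate pieces. They look like related sheets of one shape, so recover p as a whole.
(b) The degree is 2 — a double cone through the origin; a quadric.
(c) Symmetries: it's symmetric under z → −z, forcing even powers of z; every cross-section ⟂ z is a circle, so x, y appear only via x² + y².
(d) Reading off the gridlines: it meets the z-axis at z = 0 (among the integer gridlines); a circular section at z = -1 has radius exactly 1; it crosses the y-axis at the gridline y = 0.
(e) Fitting integer coefficients to these (and the overall shape) gives p.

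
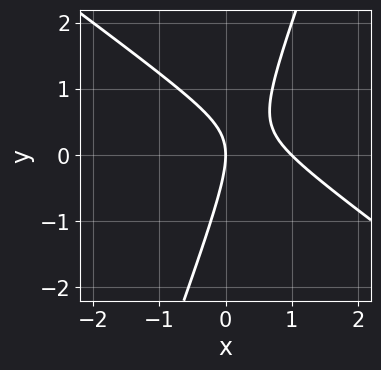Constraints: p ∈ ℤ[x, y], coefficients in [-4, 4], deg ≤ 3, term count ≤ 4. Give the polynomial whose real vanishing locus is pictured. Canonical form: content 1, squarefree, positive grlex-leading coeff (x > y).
2*x^2 + 2*x*y - y^2 - 2*x

First, degree: no degree-1 curve has this shape, so deg p = 2.
Then, from the visible intercepts: among the integer gridlines, it crosses the x-axis at x ∈ {0, 1}; it meets the y-axis at y = 0 (among the integer gridlines).
Finally, assembling these constraints gives the stated polynomial.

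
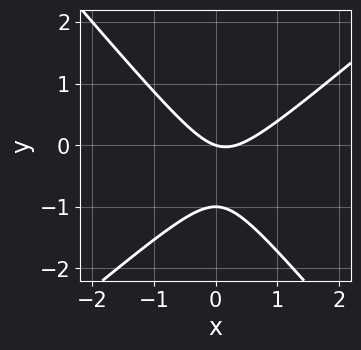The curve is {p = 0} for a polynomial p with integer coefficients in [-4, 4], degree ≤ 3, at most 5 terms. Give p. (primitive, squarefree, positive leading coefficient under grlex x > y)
3*x^2 - x*y - 3*y^2 - x - 3*y

1. deg p = 2. The shape is more complex than any degree-1 curve.
2. From the visible intercepts: among the integer gridlines, it crosses the y-axis at y ∈ {-1, 0}; it meets the x-axis at x = 0 (among the integer gridlines).
3. These observations pin down the coefficients.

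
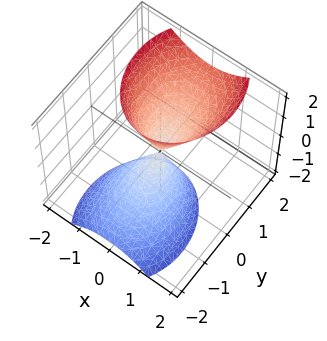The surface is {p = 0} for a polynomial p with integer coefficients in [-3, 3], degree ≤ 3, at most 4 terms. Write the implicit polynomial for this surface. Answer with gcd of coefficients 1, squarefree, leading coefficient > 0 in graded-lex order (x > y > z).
There are 2 components. They look like related sheets of one shape, so recover p as a whole.
The degree is 2 — no degree-1 surface has this shape.
Checking where it meets the axes: it crosses the x-axis at the gridline x = 0; one y-axis crossing is at y = 0; it meets the z-axis at z = 0 (among the integer gridlines).
Together with the visible shape, these determine p as stated.

3*x^2 + 2*y^2 - 2*y*z - z^2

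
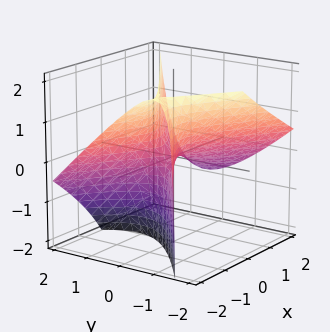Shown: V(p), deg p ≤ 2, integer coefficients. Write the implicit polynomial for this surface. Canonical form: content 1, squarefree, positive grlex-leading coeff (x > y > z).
x^2 + 2*x*z - 2*y^2 - 2*y*z + z

(a) The degree is 2 — a generic line meets the surface in up to 2 points.
(b) Against the integer gridlines: one x-axis crossing is at x = 0; it meets the z-axis at z = 0 (among the integer gridlines); it crosses the y-axis at the gridline y = 0.
(c) The integer polynomial consistent with all of this is the stated p.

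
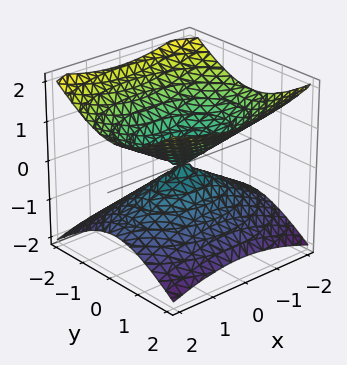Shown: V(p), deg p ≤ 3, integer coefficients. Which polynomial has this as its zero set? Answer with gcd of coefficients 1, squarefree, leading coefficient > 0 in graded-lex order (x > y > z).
x^2 + 2*y^2 - 3*z^2

1. The degree is 2 — a double cone through the origin; a quadric.
2. Symmetries: it's symmetric under x → −x, forcing even powers of x; the y ↦ −y reflection is a symmetry, so y appears only in even powers; it's symmetric under z → −z, forcing even powers of z.
3. Observable constraints: it crosses the x-axis at the gridline x = 0; it crosses the y-axis at the gridline y = 0; one z-axis crossing is at z = 0.
4. Solving for integer coefficients yields p as stated.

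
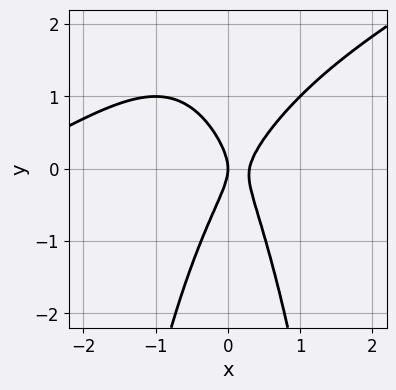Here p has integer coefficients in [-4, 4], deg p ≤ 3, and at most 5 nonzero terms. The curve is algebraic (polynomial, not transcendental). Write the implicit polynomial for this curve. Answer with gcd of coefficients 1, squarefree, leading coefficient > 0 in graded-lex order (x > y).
(a) Degree: no degree-2 curve has this shape, so deg p = 3.
(b) From the visible intercepts: one x-axis crossing is at x = 0; it meets the y-axis at y = 0 (among the integer gridlines).
(c) Matching integer coefficients to the picture gives p.

x^3 - 2*x^2*y + 3*x^2 - y^2 - x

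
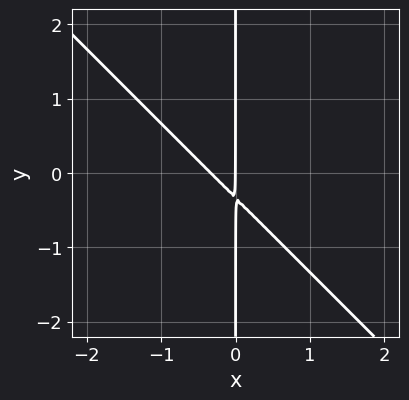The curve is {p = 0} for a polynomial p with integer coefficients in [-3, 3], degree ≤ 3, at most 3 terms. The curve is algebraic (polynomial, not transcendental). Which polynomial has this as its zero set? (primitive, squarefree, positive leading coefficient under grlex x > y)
3*x^2 + 3*x*y + x

(a) The degree is 2 — the shape is more complex than any degree-1 curve.
(b) From the visible intercepts: every point of the y-axis in the box is on the curve; one x-axis crossing is at x = 0.
(c) The integer polynomial consistent with all of this is the stated p.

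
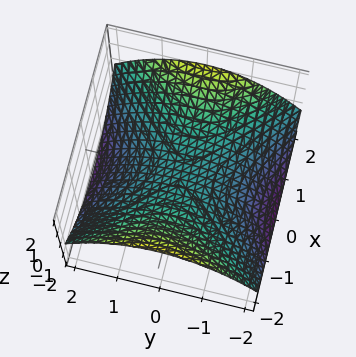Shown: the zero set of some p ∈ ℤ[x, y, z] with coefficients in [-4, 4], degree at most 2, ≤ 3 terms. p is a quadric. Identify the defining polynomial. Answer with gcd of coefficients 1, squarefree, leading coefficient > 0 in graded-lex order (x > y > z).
1. deg p = 2. A saddle surface; a quadric.
2. Symmetries: it's symmetric under y → −y, forcing even powers of y; the x ↦ −x reflection is a symmetry, so x appears only in even powers.
3. From the visible intercepts: it crosses the x-axis at the gridline x = 0; one z-axis crossing is at z = 0; one y-axis crossing is at y = 0.
4. The integer polynomial consistent with all of this is the stated p.

x^2 - y^2 - 3*z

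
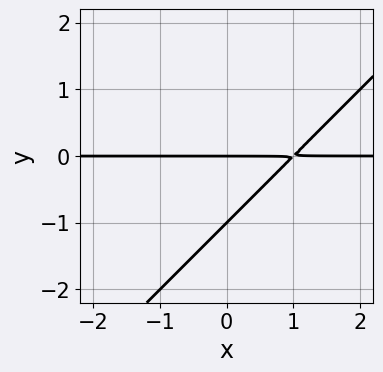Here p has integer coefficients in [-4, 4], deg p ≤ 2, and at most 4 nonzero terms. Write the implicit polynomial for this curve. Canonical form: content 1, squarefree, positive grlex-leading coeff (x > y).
First, deg p = 2.
Next, reading off the gridlines: the y-axis gridline crossings are at y ∈ {-1, 0}; every point of the x-axis in the box is on the curve.
Finally, the integer polynomial consistent with all of this is the stated p.

x*y - y^2 - y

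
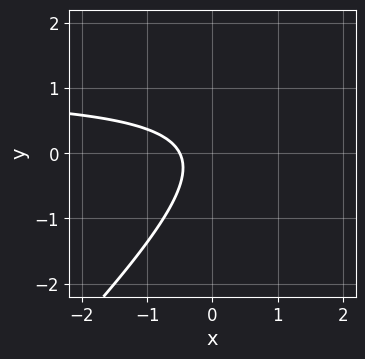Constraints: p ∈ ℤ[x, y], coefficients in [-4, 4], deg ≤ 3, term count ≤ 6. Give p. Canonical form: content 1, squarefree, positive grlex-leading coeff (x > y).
1. deg p = 2. A generic line meets the curve in up to 2 points.
2. Reading off the gridlines: it misses every integer gridline on the y-axis.
3. Matching integer coefficients to the picture gives p.

2*x*y - 2*y^2 - 2*x - 1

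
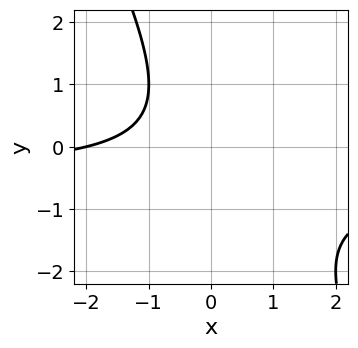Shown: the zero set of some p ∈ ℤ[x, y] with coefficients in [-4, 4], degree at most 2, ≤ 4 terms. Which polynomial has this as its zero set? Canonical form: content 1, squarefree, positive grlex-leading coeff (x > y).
2*x*y + y^2 + x + 2

First, degree: a generic line meets the curve in up to 2 points, so deg p = 2.
Next, from the visible intercepts: it meets the x-axis at x = -2 (among the integer gridlines); the curve avoids every integer y-axis point in the box.
Finally, together with the visible shape, these determine p as stated.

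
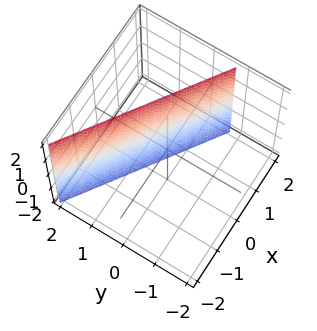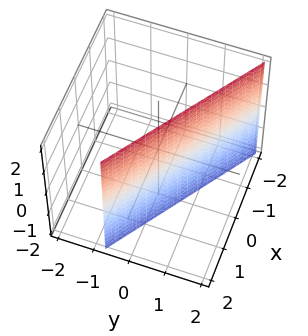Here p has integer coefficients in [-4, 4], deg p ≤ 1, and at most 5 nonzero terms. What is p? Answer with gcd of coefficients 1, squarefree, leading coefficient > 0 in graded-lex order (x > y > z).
1. deg p = 1. The surface is flat (a plane).
2. From the axis intercepts and sections: it misses every integer gridline on the z-axis; it crosses the x-axis at the gridline x = 1.
3. These observations pin down the coefficients.

2*x + 3*y - 2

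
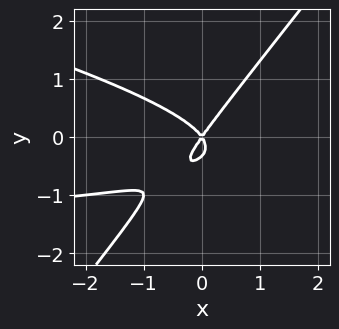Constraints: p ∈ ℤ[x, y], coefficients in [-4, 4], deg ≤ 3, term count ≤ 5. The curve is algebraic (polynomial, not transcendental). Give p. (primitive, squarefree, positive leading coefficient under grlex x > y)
x^2*y + 3*x*y^2 - 3*y^3 + 2*x^2 - y^2

Degree: a generic line meets the curve in up to 3 points, so deg p = 3.
Reading off the gridlines: it crosses the y-axis at the gridline y = 0; one x-axis crossing is at x = 0.
Assembling these constraints gives the stated polynomial.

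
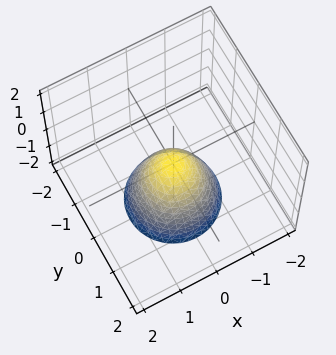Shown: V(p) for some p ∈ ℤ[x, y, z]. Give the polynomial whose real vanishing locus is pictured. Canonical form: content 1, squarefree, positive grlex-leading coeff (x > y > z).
3*x^2 + 3*y^2 + 2*z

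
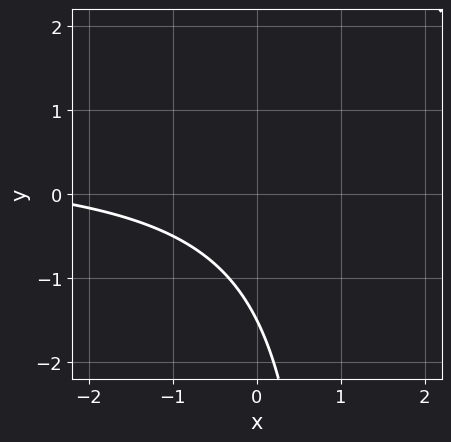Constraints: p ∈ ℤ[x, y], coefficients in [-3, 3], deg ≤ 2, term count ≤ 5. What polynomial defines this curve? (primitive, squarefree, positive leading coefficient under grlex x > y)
Degree: a generic line meets the curve in up to 2 points, so deg p = 2.
From the axis intercepts and sections: no x-intercept at any integer in the box.
The integer polynomial consistent with all of this is the stated p.

2*x*y - x - 2*y - 3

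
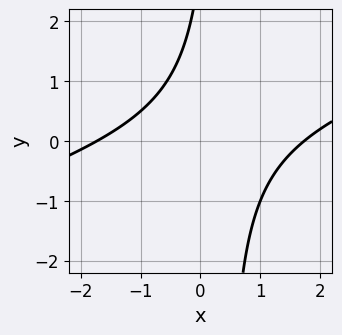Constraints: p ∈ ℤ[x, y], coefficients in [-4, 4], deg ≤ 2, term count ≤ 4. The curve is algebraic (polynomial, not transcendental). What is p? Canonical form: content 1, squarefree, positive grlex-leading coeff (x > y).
x^2 - 3*x*y + y - 3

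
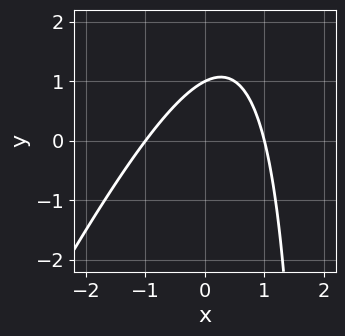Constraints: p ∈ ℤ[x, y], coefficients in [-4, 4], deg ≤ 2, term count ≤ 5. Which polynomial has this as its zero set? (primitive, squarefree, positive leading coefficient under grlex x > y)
First, deg p = 2.
Then, from the visible intercepts: among the integer gridlines, it crosses the x-axis at x ∈ {-1, 1}; one y-axis crossing is at y = 1.
Finally, solving for integer coefficients yields p as stated.

2*x^2 - x*y + 2*y - 2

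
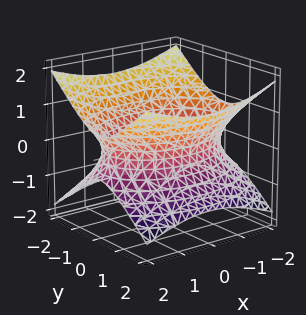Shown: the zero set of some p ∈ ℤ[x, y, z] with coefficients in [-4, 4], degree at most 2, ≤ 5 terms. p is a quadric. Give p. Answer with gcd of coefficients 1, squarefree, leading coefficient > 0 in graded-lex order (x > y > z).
x^2 + 2*y^2 - 3*z^2 - 3

(a) Degree: one connected sheet with a waist; a quadric, so deg p = 2.
(b) Symmetries: the z ↦ −z reflection is a symmetry, so z appears only in even powers; the x ↦ −x reflection is a symmetry, so x appears only in even powers; mirror symmetry y ↦ −y ⇒ only even powers of y.
(c) From the visible intercepts: the surface avoids every integer z-axis point in the box.
(d) Putting this together gives p.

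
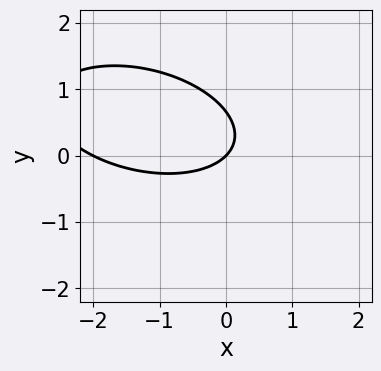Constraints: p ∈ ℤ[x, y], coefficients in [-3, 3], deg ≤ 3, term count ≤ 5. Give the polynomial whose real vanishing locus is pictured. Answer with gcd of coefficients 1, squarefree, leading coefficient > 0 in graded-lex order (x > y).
1. deg p = 2.
2. From the axis intercepts and sections: one y-axis crossing is at y = 0; among the integer gridlines, it crosses the x-axis at x ∈ {-2, 0}.
3. Assembling these constraints gives the stated polynomial.

x^2 + x*y + 3*y^2 + 2*x - 2*y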